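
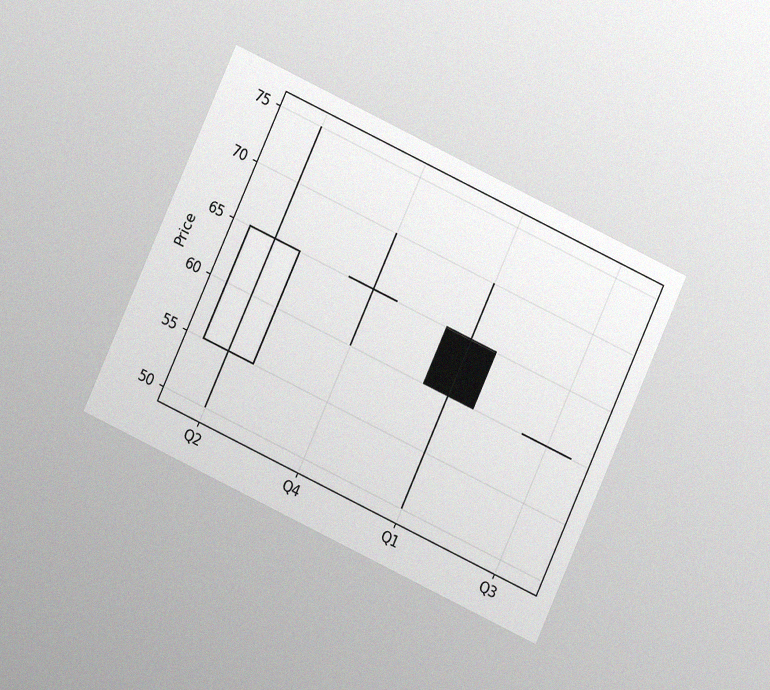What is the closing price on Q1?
The chart is tilted about 25° clockwise and viewed at a slight angle, with some photo noise. The Q1 candle closes at 60.

60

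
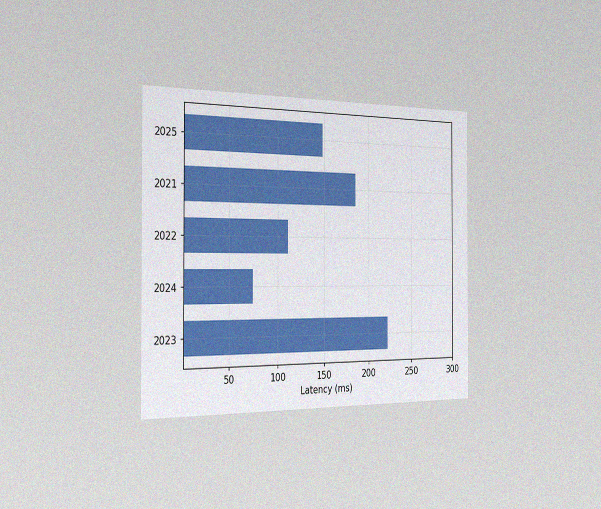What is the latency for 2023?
The chart is viewed slightly from the left, with some photo noise. Reading along the chart's x-axis, the 2023 bar reaches 222ms.

222ms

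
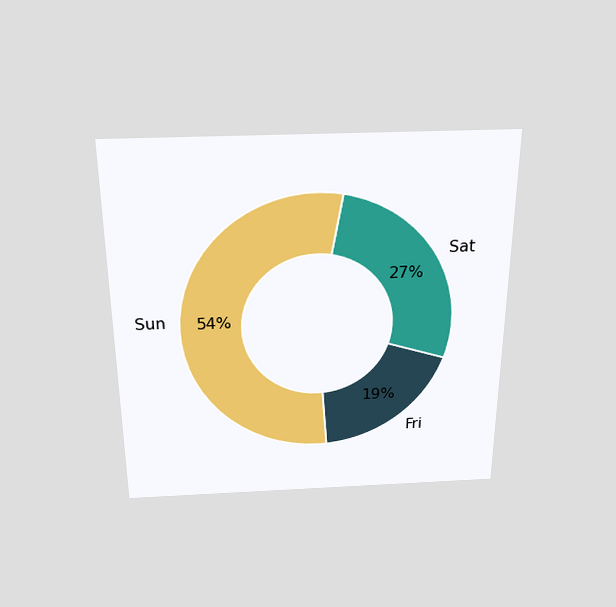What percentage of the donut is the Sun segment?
54%

The chart is viewed slightly from above. The Sun segment takes up 54% of the ring.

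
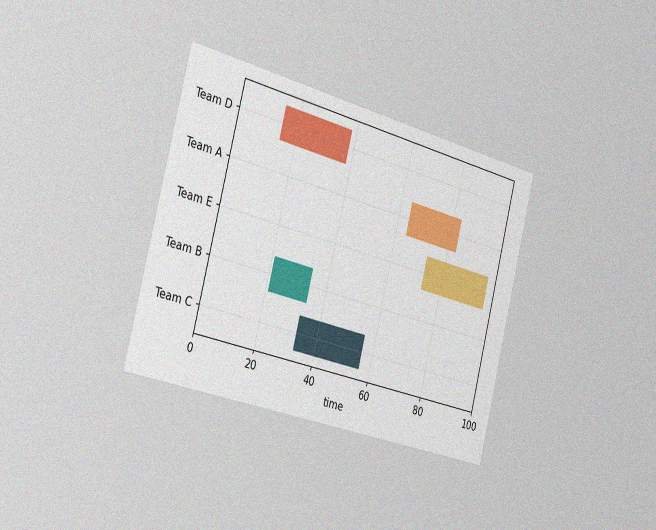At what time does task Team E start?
73

The chart is tilted about 14° clockwise and viewed slightly from the left, with some photo noise. The Team E bar begins at t=73.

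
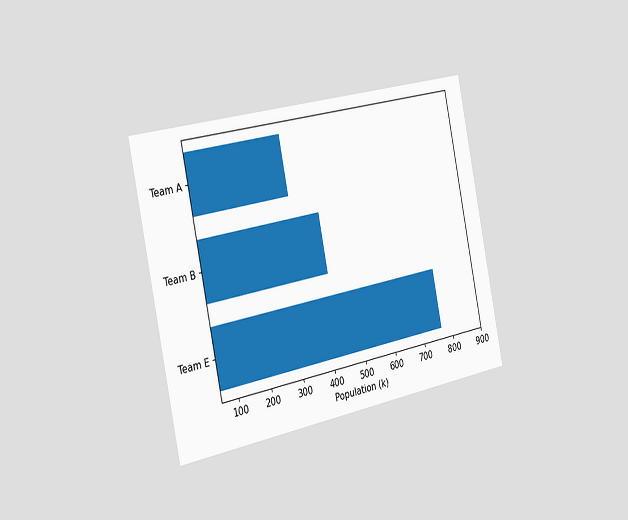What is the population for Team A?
340k

The chart is tilted about 12° counter-clockwise and viewed slightly from the left. Reading along the chart's x-axis, the Team A bar reaches 340k.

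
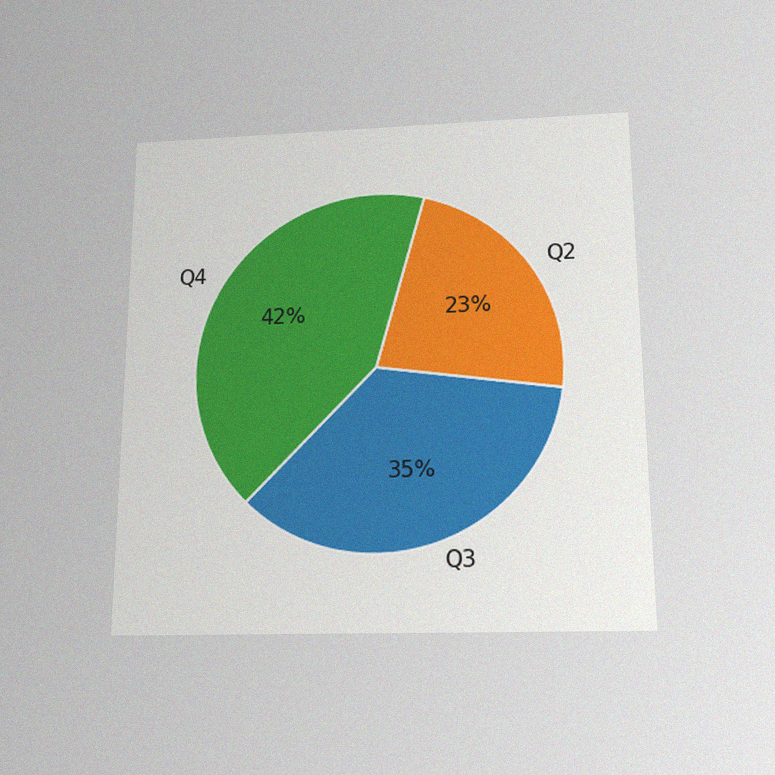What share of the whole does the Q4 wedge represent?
The chart is viewed slightly from below, with some photo noise. The Q4 slice takes up 42% of the pie.

42%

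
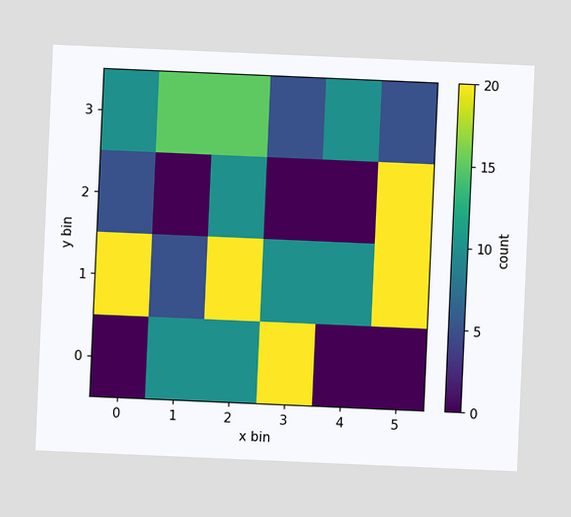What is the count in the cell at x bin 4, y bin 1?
10

The chart is tilted about 3° clockwise. Matching the cell (4, 1) against the colorbar gives 10.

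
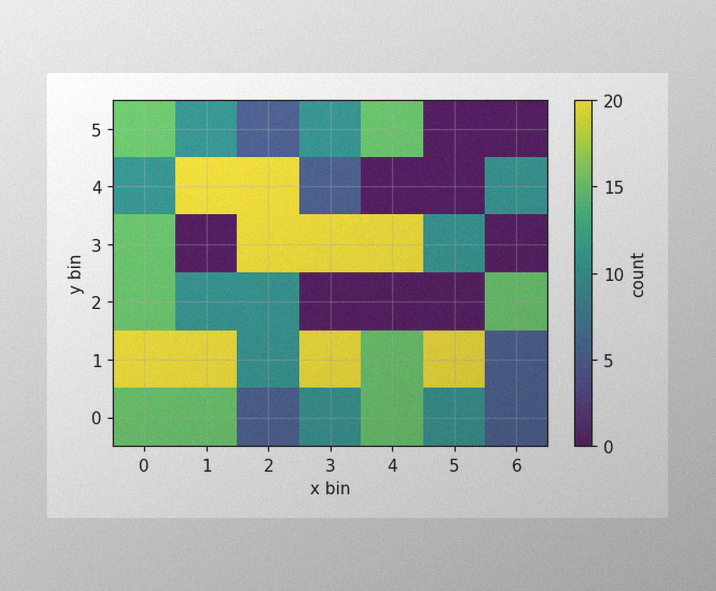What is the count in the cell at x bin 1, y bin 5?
10

The image has some photo noise and uneven lighting. Matching the cell (1, 5) against the colorbar gives 10.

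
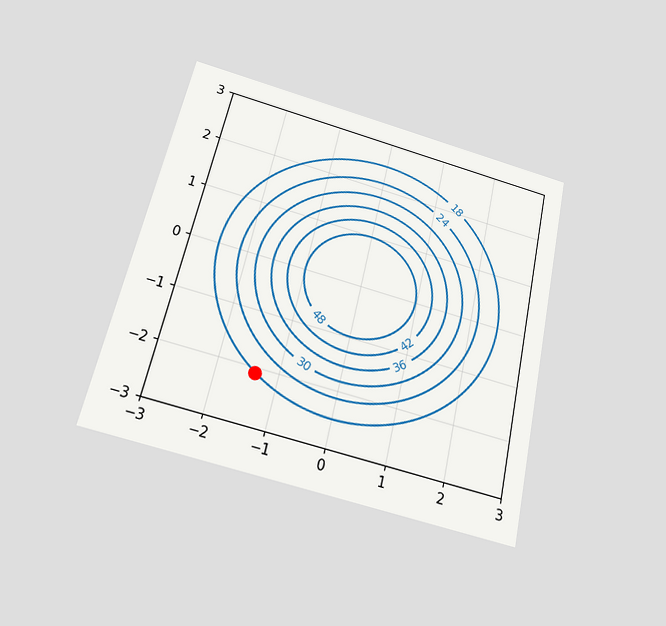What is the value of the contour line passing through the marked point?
The chart is tilted about 13° clockwise and viewed slightly from below. The marked point sits on the contour labelled 18.

18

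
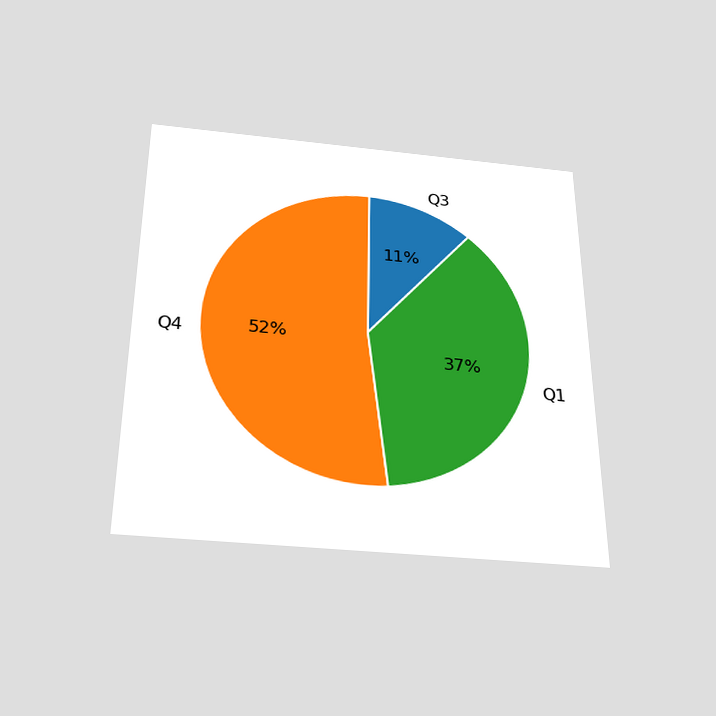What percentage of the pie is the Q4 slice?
The chart is viewed slightly from below. The Q4 slice takes up 52% of the pie.

52%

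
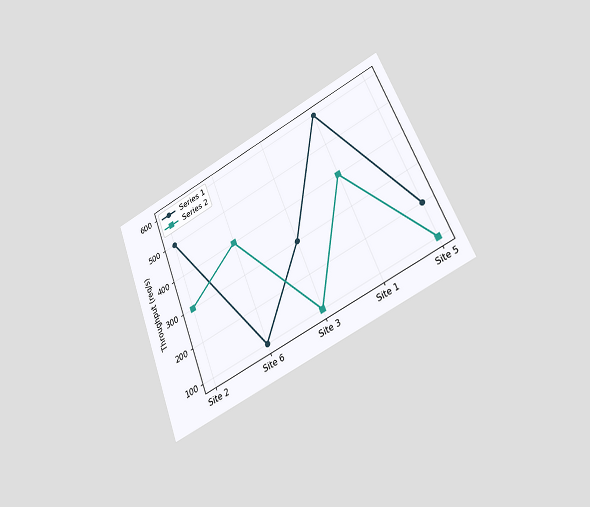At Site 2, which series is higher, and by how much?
Series 1, by 200req/s

The chart is tilted about 22° counter-clockwise and viewed at a slight angle. At Site 2, Series 1 sits above the other line by 200req/s.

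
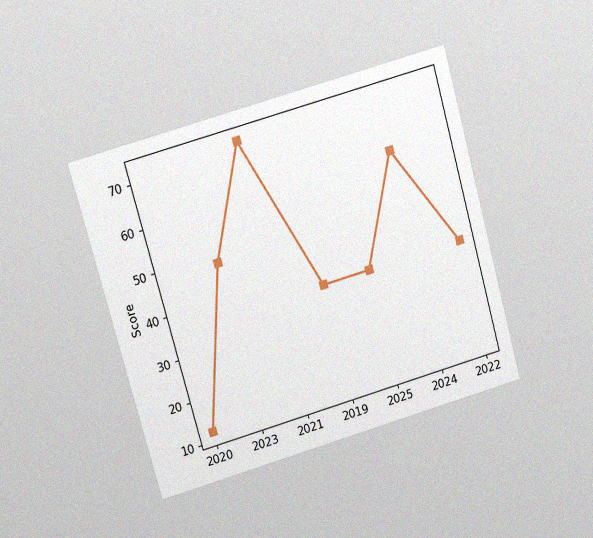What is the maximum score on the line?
The chart is tilted about 16° counter-clockwise and viewed at a slight angle, with some photo noise. The highest point is at 2021, and reading across to the y-axis gives 72.

72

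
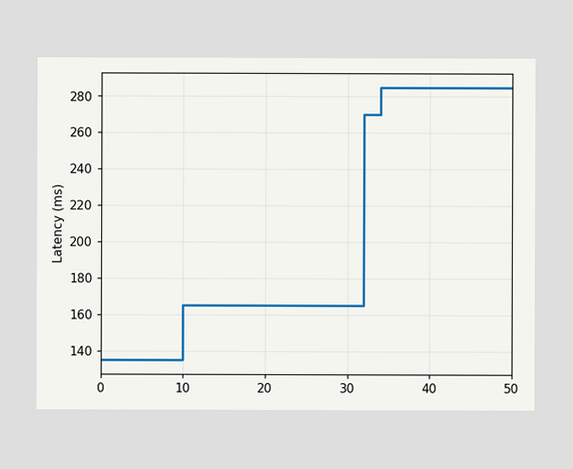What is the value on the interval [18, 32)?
165ms

On [18, 32) the step sits at 165ms.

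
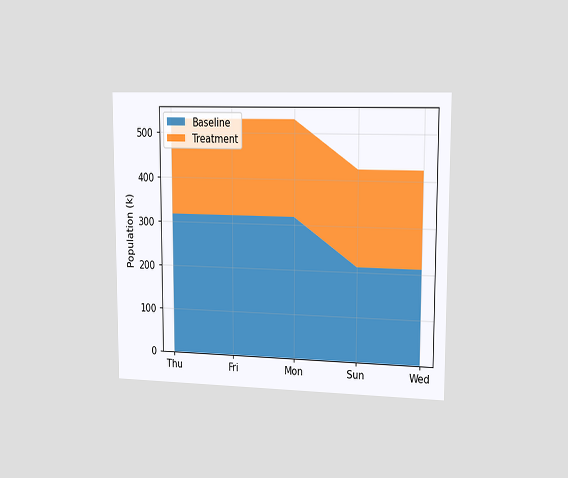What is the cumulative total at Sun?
424k

The chart is viewed slightly from the right. The stacked total at Sun reaches 424k.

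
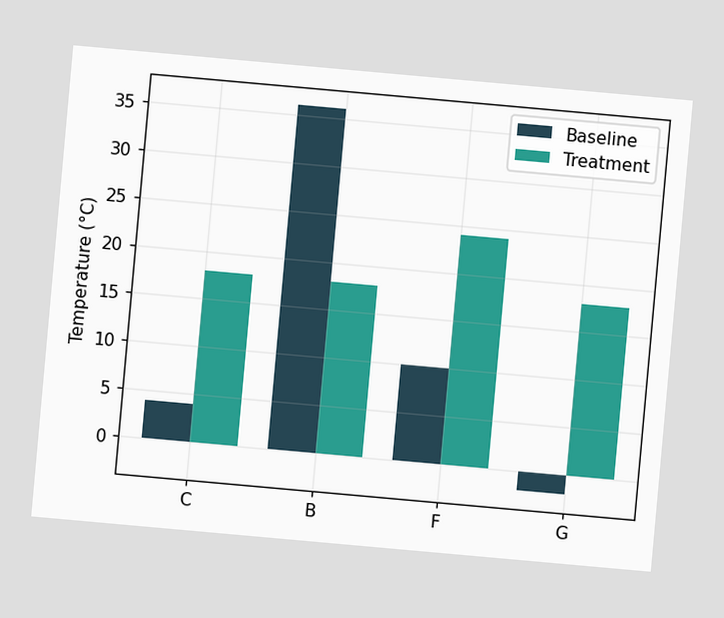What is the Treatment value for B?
18°C

The chart is tilted about 5° clockwise. The Treatment bar at B reaches 18°C on the y-axis.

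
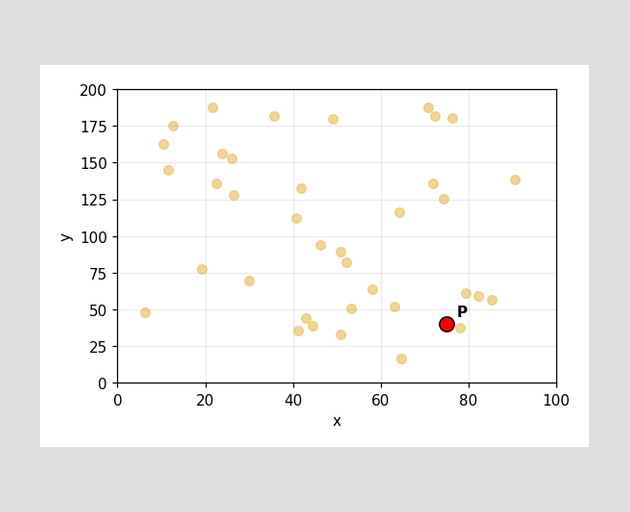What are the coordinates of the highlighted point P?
(75, 40)

Following the gridlines from P to each axis, P sits at (75, 40).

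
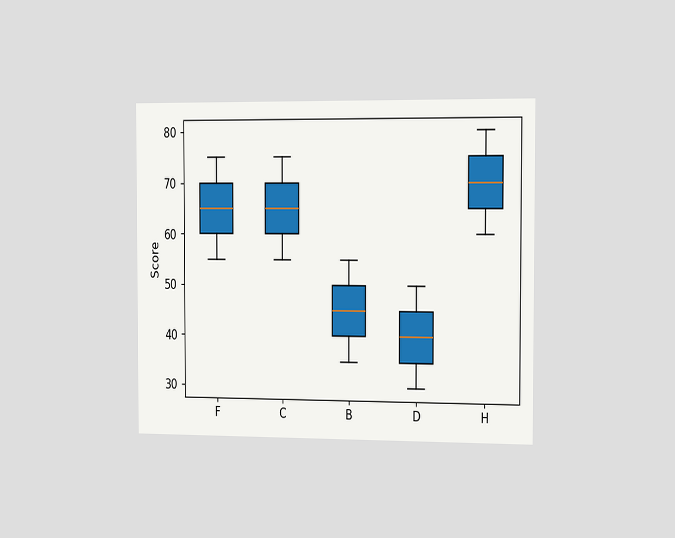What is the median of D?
40

The chart is viewed slightly from the right. The median line in the D box sits at 40.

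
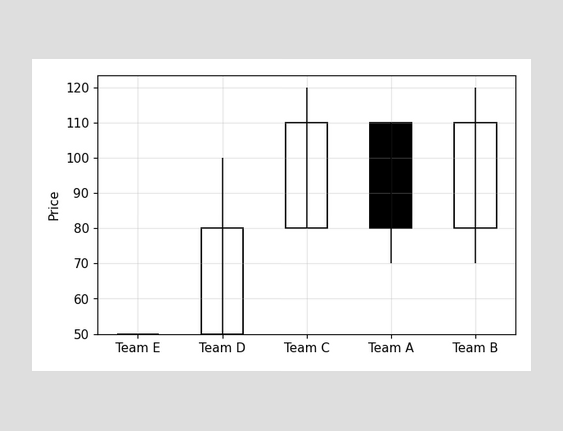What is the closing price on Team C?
The Team C candle closes at 110.

110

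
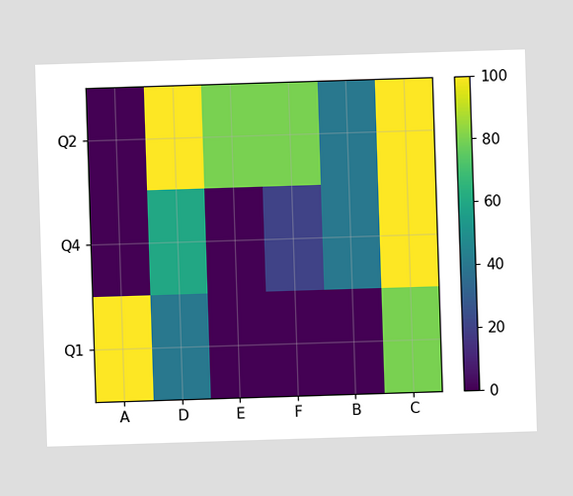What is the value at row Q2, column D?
100

Matching cell (Q2, D) against the colorbar gives 100.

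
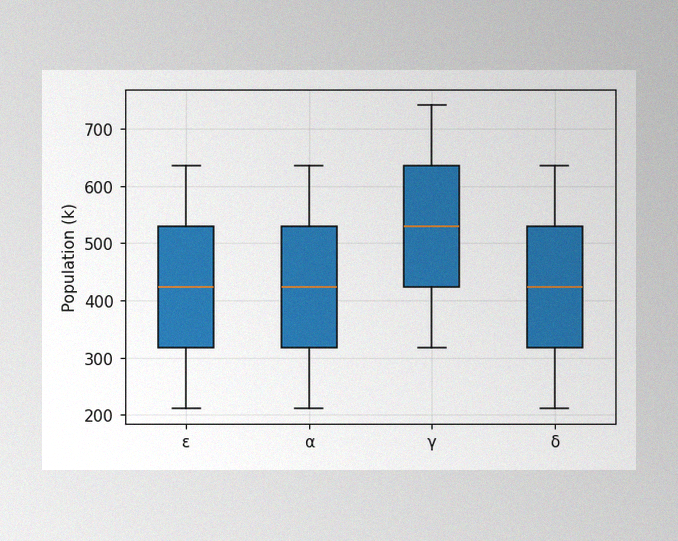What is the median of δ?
The image has some photo noise and uneven lighting. The median line in the δ box sits at 424k.

424k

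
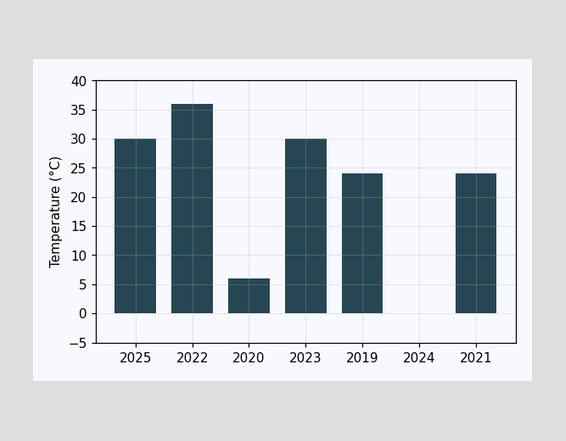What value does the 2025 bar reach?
Reading along the chart's y-axis, the 2025 bar reaches 30°C.

30°C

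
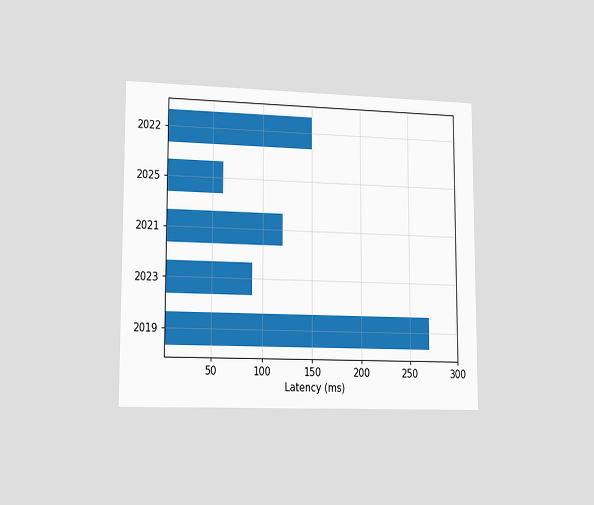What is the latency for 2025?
60ms

The chart is viewed slightly from the left. Reading along the chart's x-axis, the 2025 bar reaches 60ms.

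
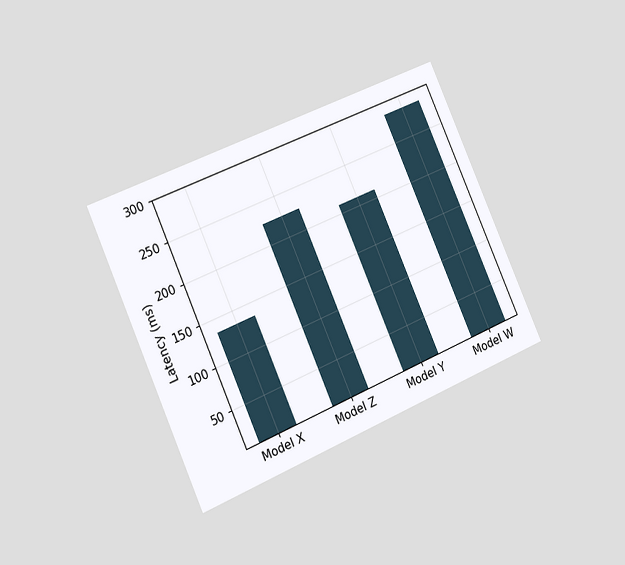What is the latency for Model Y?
The chart is tilted about 24° counter-clockwise and viewed slightly from the left. Reading along the chart's y-axis, the Model Y bar reaches 210ms.

210ms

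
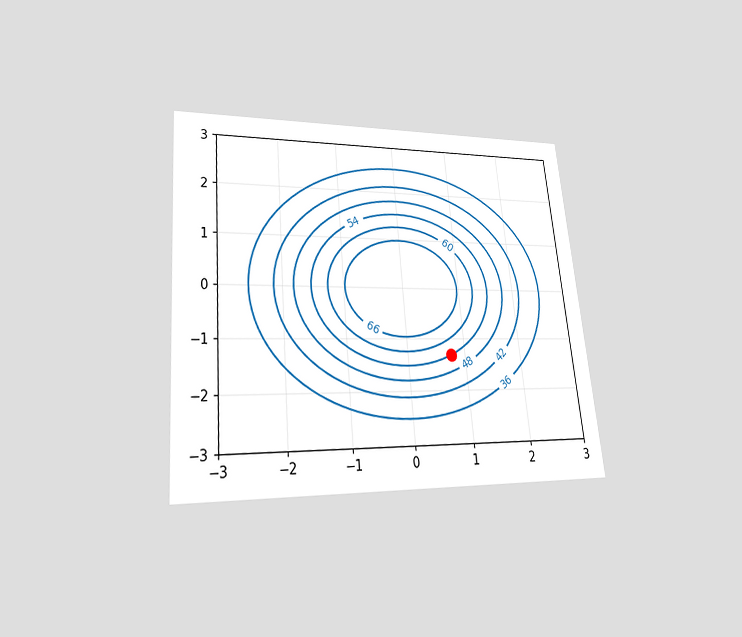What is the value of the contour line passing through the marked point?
54

The chart is tilted about 5° counter-clockwise and viewed at a slight angle. The marked point sits on the contour labelled 54.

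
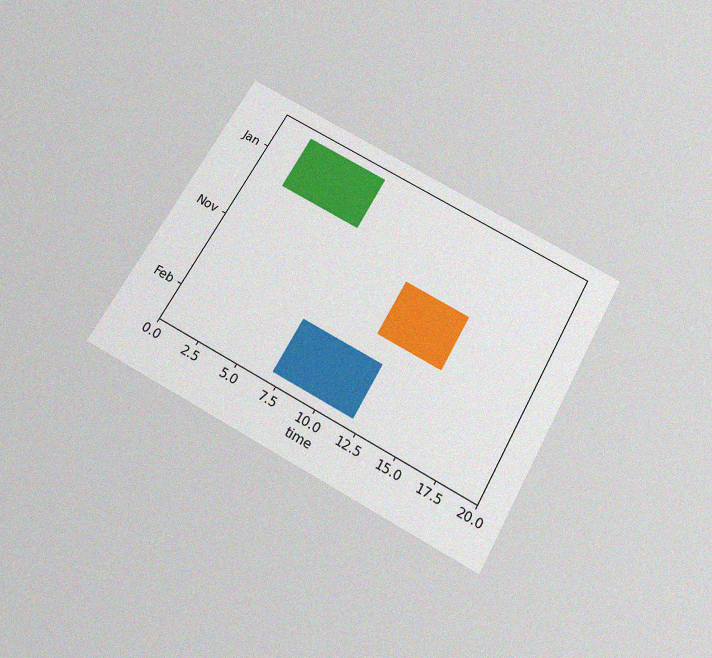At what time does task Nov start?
The chart is tilted about 29° clockwise and viewed slightly from below, with some photo noise. The Nov bar begins at t=11.

11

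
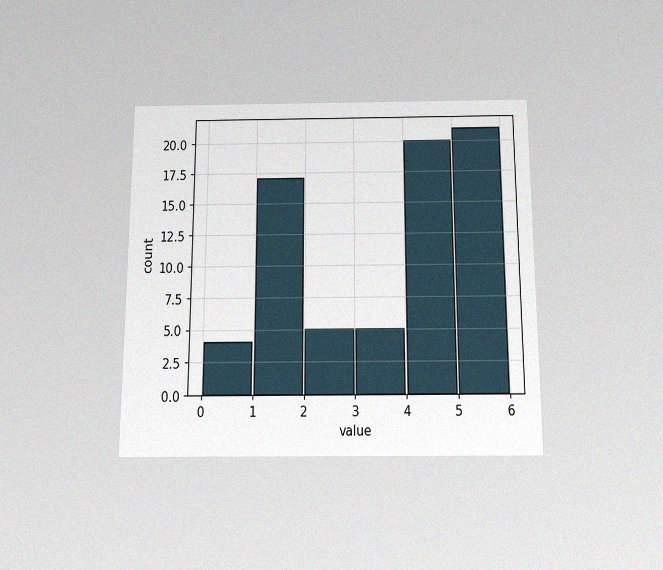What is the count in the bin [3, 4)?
The chart is viewed slightly from below, with some photo noise. The [3, 4) bin has height 5.

5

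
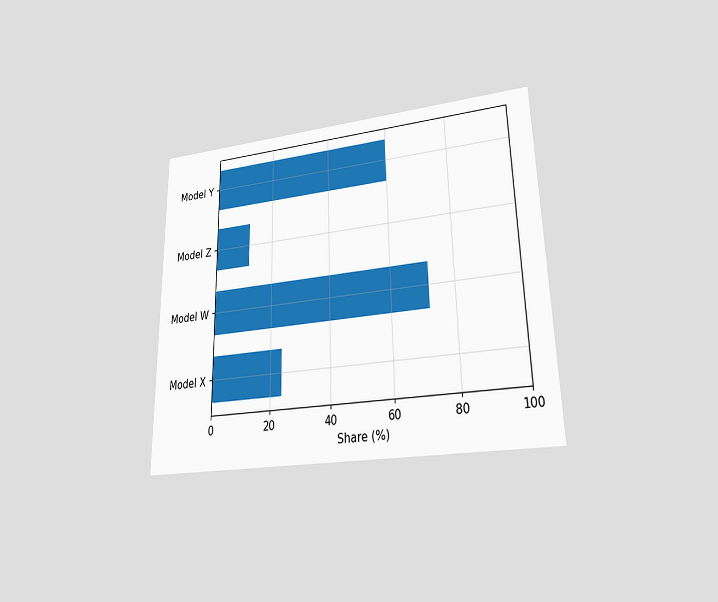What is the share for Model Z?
12%

The chart is viewed at a slight angle. Reading along the chart's x-axis, the Model Z bar reaches 12%.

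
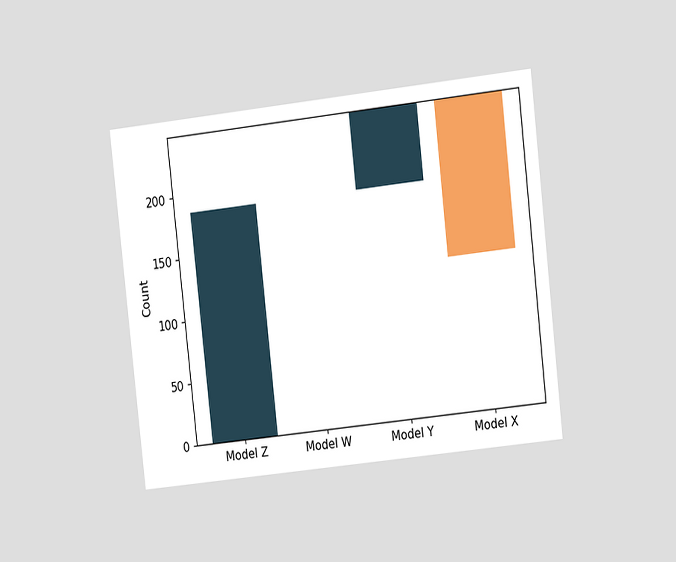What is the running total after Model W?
186

The chart is tilted about 6° counter-clockwise and viewed at a slight angle. After Model W the running total reaches 186.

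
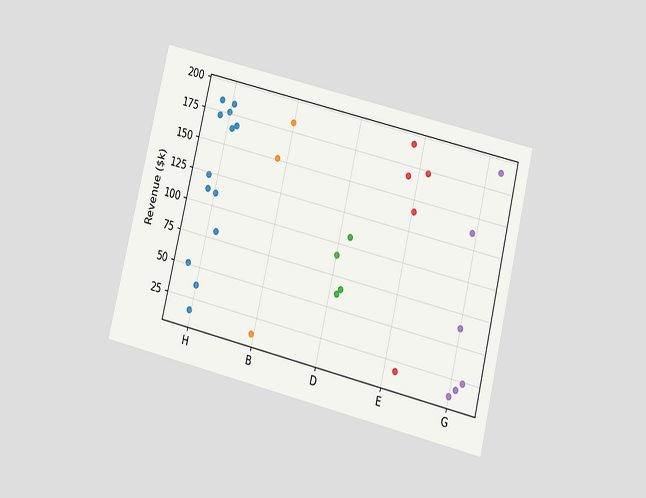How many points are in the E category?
The chart is tilted about 14° clockwise and viewed slightly from below. Counting the markers in the E column gives 5.

5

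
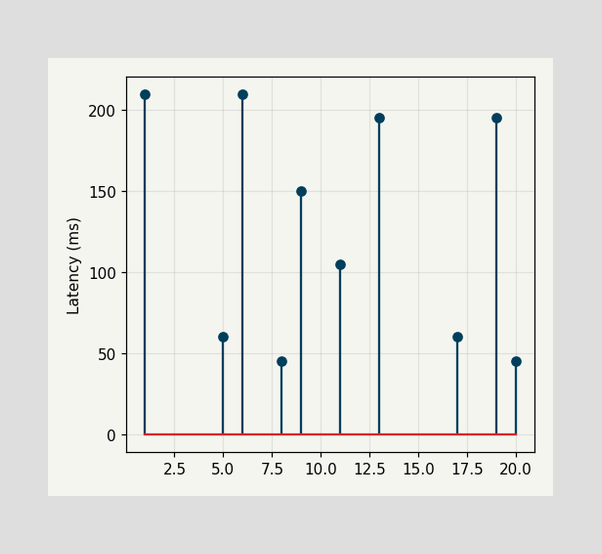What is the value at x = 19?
195ms

The stem at x=19 reaches 195ms.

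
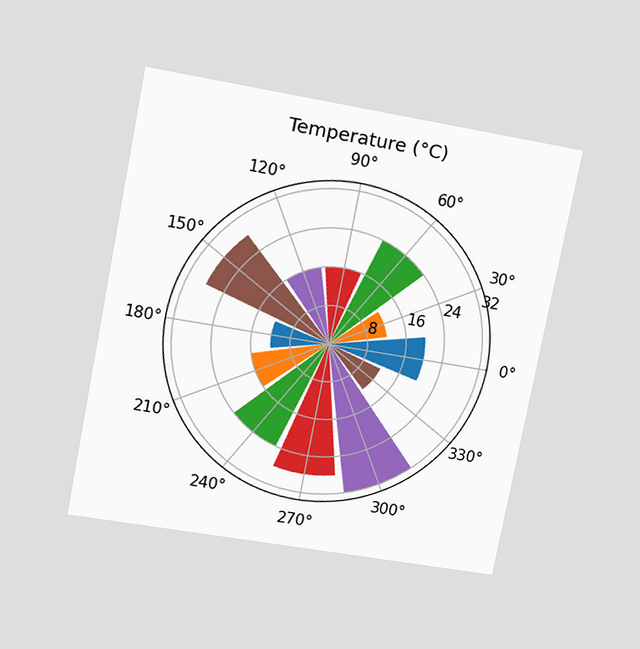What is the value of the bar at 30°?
12°C

The chart is tilted about 11° clockwise and viewed at a slight angle. The bar at 30° reaches 12°C on the radial axis.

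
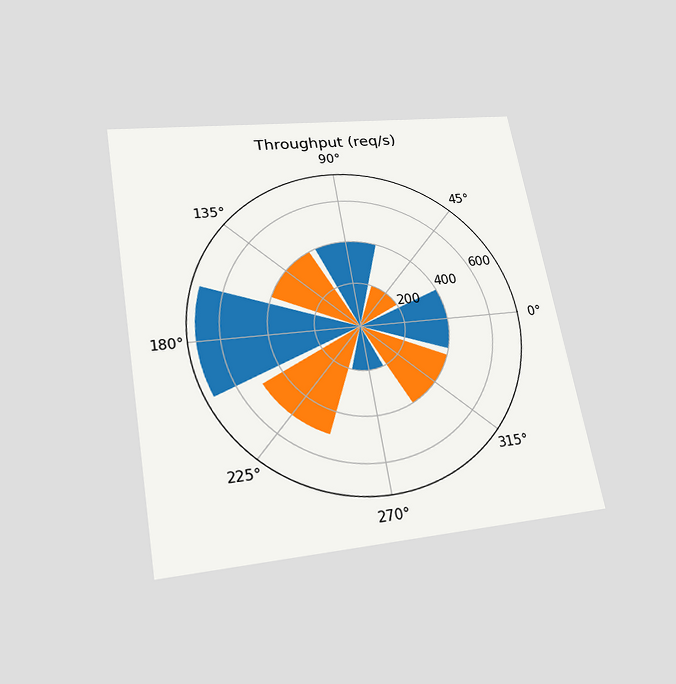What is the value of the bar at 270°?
200req/s

The chart is tilted about 10° counter-clockwise and viewed slightly from below. The bar at 270° reaches 200req/s on the radial axis.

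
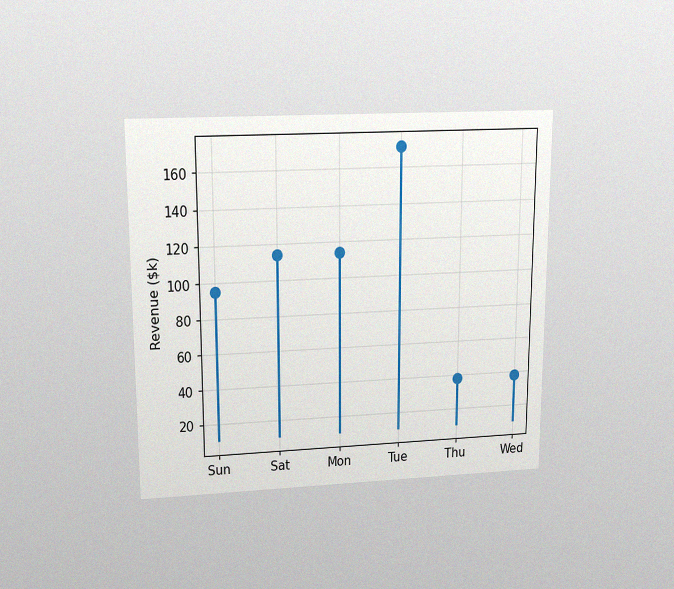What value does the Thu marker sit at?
$38k

The chart is viewed slightly from above, with some photo noise. The Thu marker sits at $38k.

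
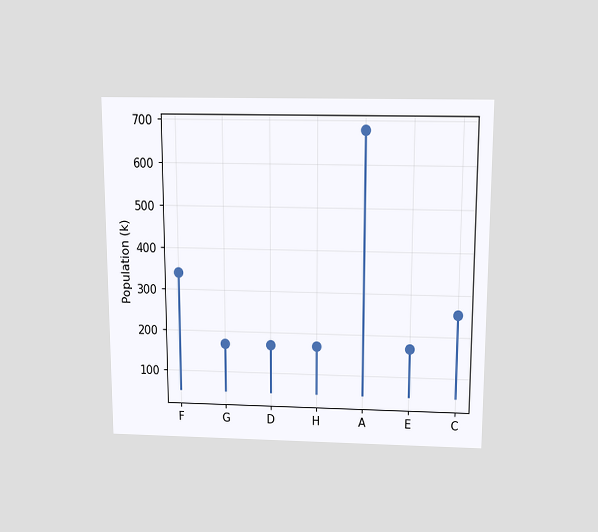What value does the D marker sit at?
The chart is viewed slightly from above. The D marker sits at 170k.

170k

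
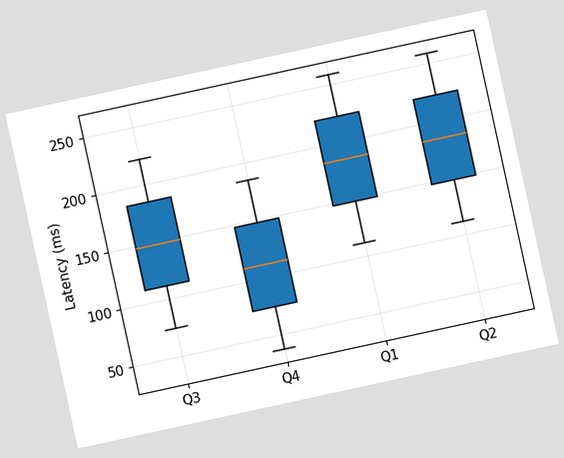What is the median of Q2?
185ms

The chart is tilted about 12° counter-clockwise. The median line in the Q2 box sits at 185ms.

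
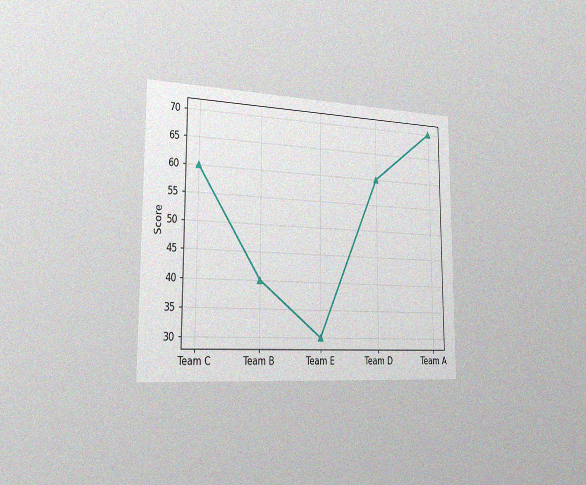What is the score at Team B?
The chart is viewed slightly from the left, with some photo noise. At Team B, the line is at 40.

40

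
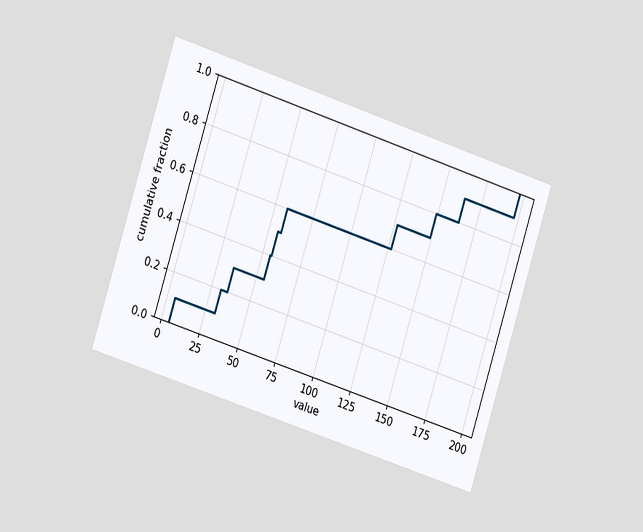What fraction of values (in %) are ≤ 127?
70%

The chart is tilted about 18° clockwise and viewed slightly from the left. At x=127 the ECDF step is at 70%.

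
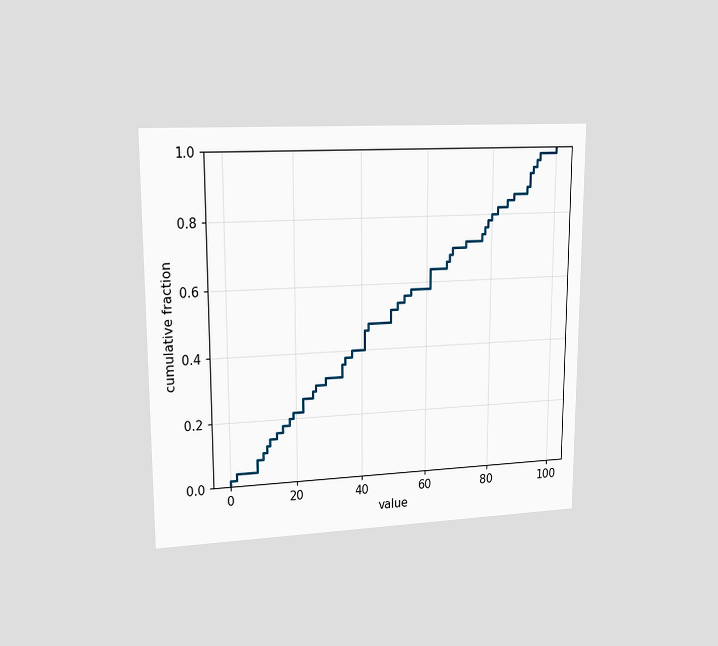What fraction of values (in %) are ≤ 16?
18%

The chart is viewed at a slight angle. At x=16 the ECDF step is at 18%.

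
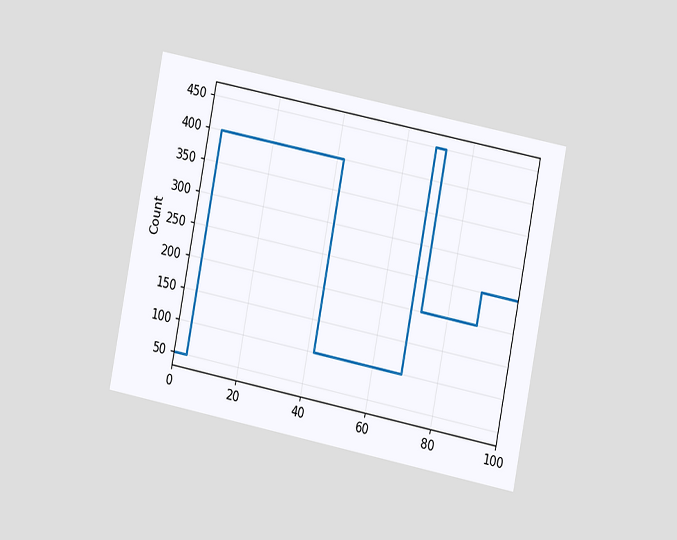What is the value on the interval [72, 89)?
The chart is tilted about 11° clockwise and viewed at a slight angle. On [72, 89) the step sits at 200.

200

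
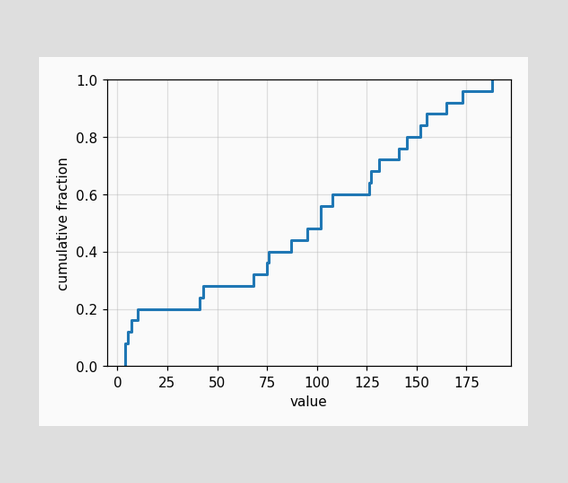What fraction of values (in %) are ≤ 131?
72%

At x=131 the ECDF step is at 72%.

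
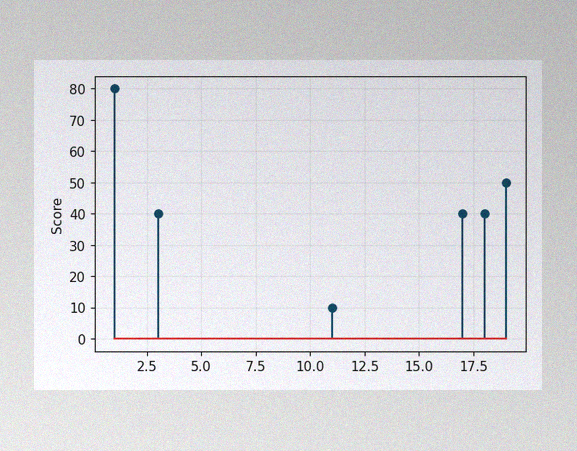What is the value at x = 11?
10

The image has some photo noise and uneven lighting. The stem at x=11 reaches 10.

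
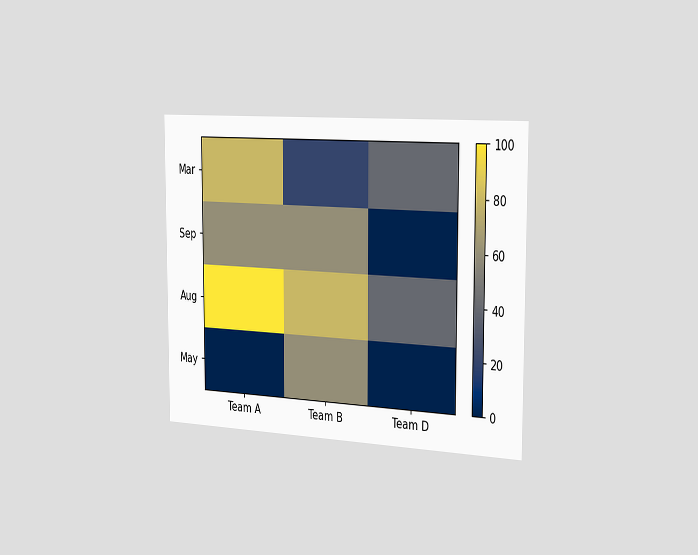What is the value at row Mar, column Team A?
The chart is viewed slightly from the right. Matching cell (Mar, Team A) against the colorbar gives 80.

80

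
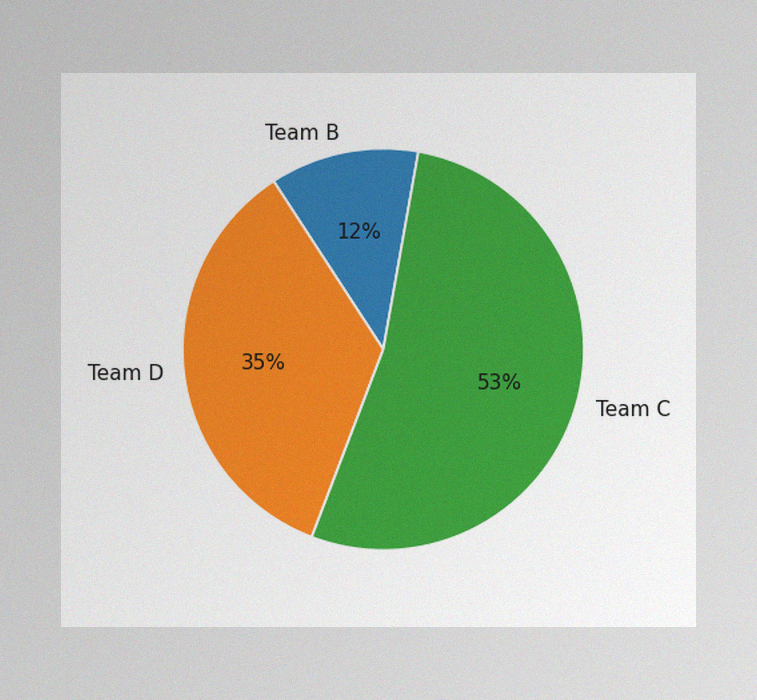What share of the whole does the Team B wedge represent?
12%

The image has some photo noise and uneven lighting. The Team B slice takes up 12% of the pie.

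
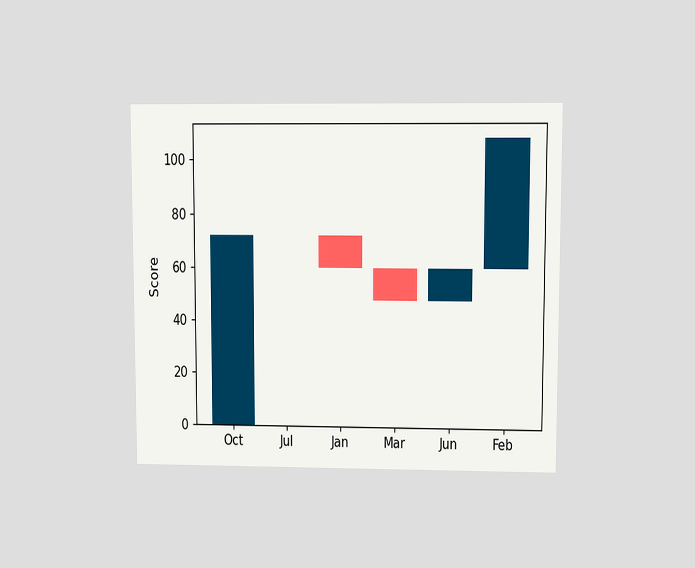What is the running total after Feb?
108

The chart is viewed at a slight angle. After Feb the running total reaches 108.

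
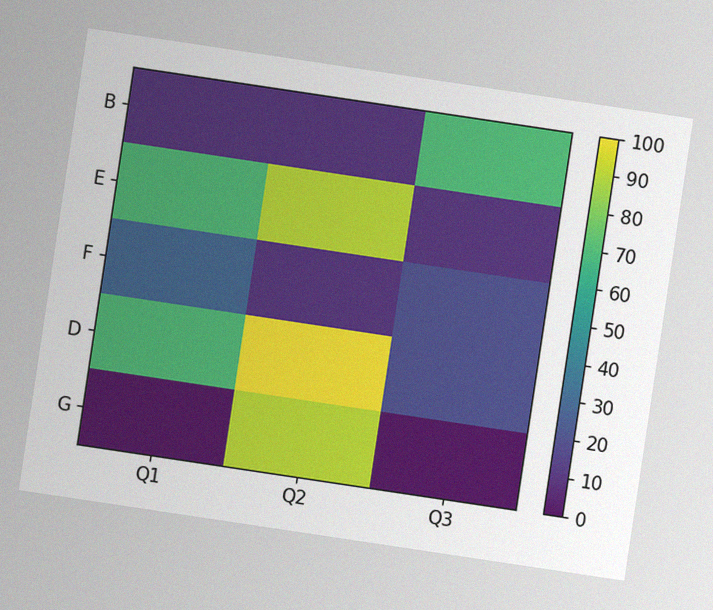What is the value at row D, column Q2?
The chart is tilted about 9° clockwise, with some photo noise. Matching cell (D, Q2) against the colorbar gives 100.

100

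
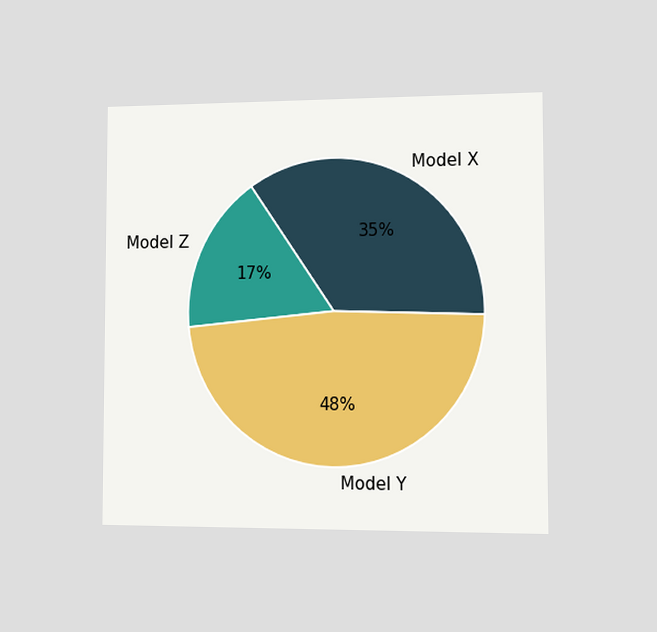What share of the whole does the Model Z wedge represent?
17%

The chart is viewed slightly from the right. The Model Z slice takes up 17% of the pie.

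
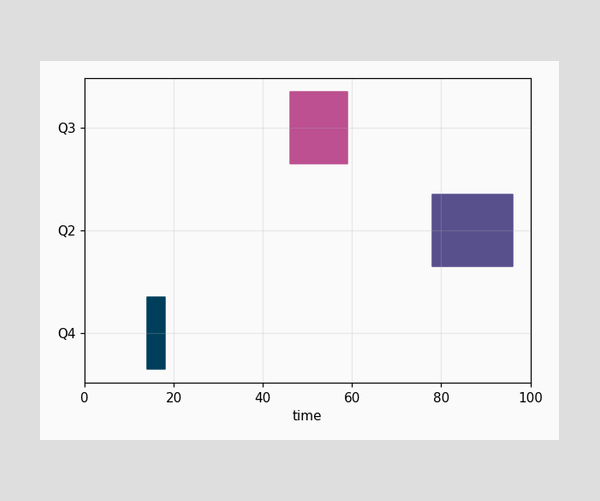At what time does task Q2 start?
The Q2 bar begins at t=78.

78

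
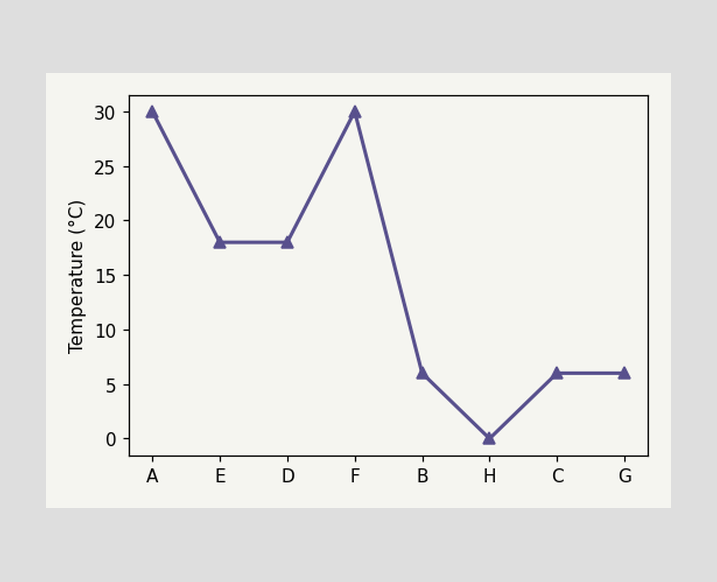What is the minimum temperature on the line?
The lowest point is at H, and reading across to the y-axis gives 0°C.

0°C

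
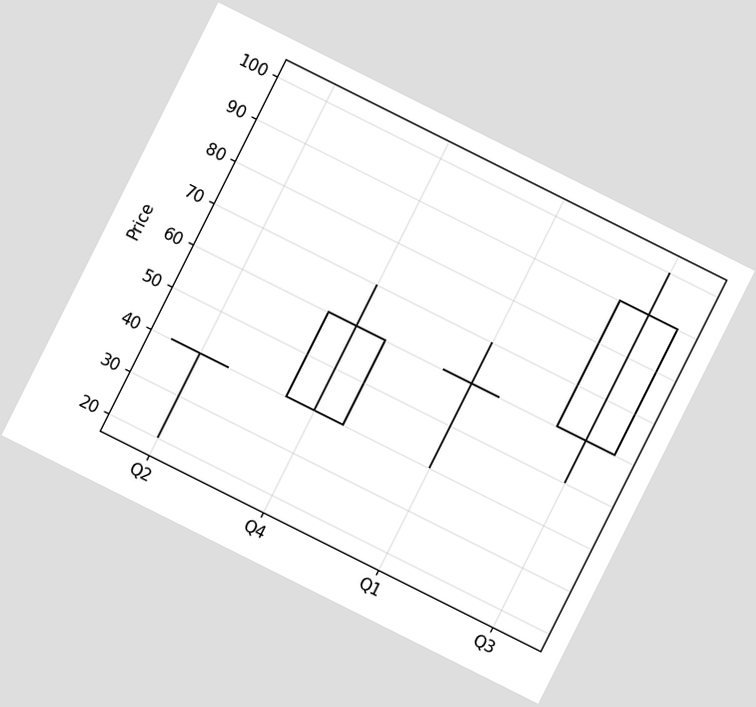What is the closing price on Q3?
The chart is tilted about 27° clockwise. The Q3 candle closes at 90.

90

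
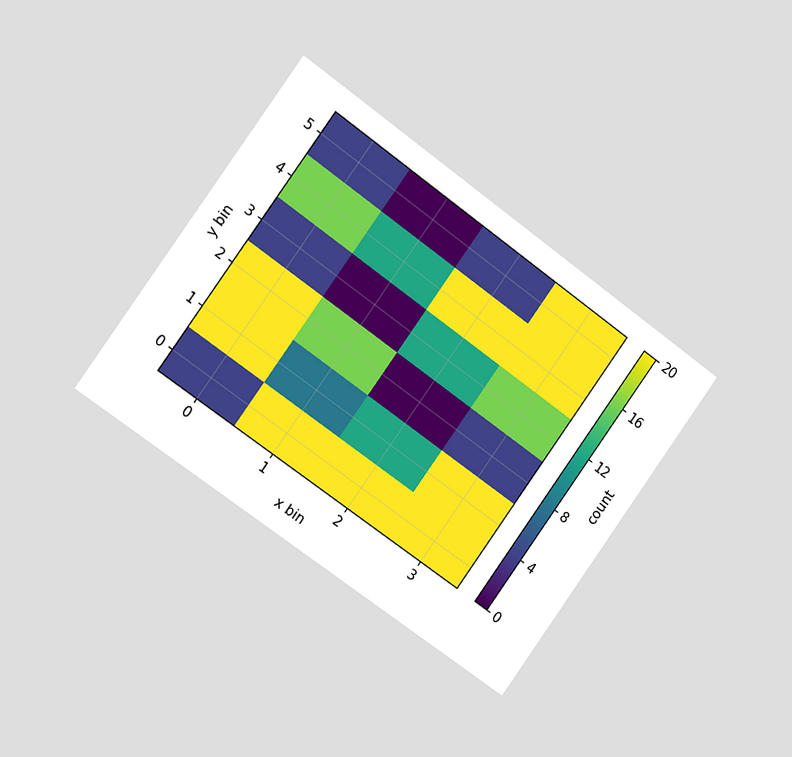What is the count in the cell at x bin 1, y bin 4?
12

The chart is tilted about 36° clockwise and viewed at a slight angle. Matching the cell (1, 4) against the colorbar gives 12.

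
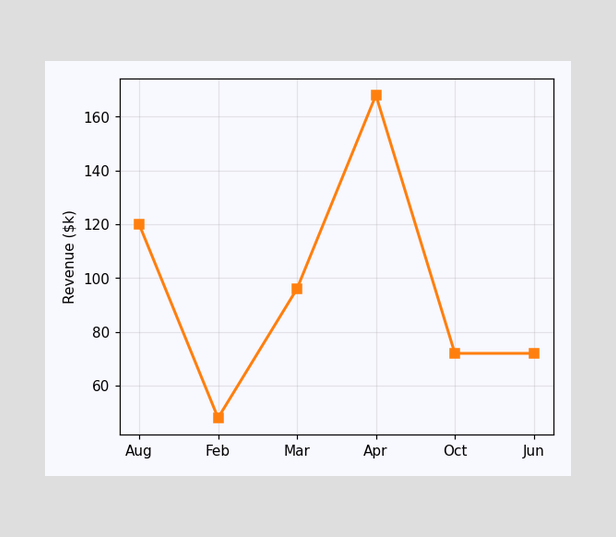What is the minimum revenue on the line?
$48k

The lowest point is at Feb, and reading across to the y-axis gives $48k.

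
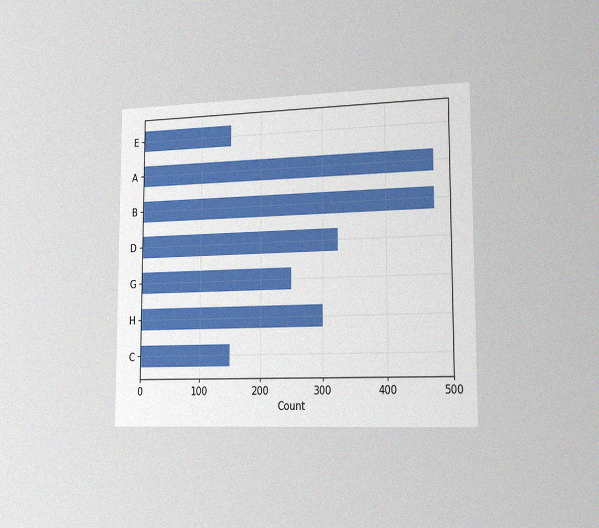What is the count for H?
300

The chart is viewed slightly from the right, with some photo noise. Reading along the chart's x-axis, the H bar reaches 300.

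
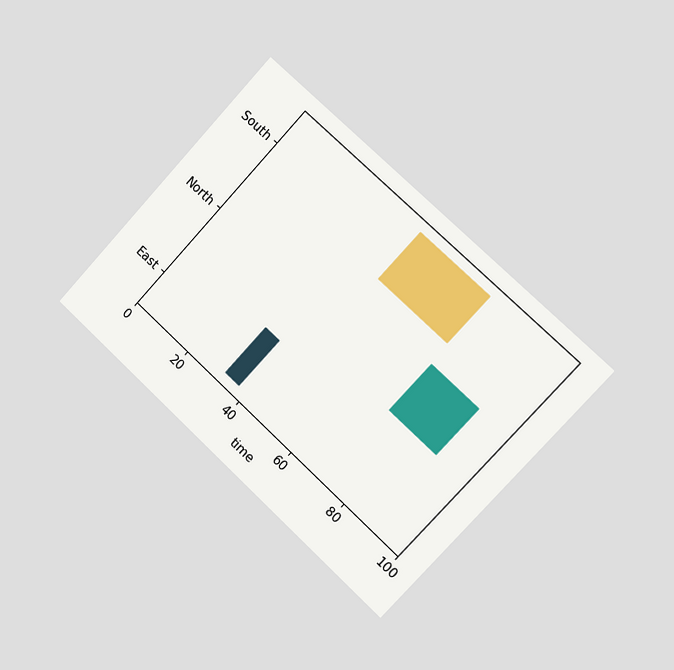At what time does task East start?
32

The chart is tilted about 43° clockwise and viewed slightly from the right. The East bar begins at t=32.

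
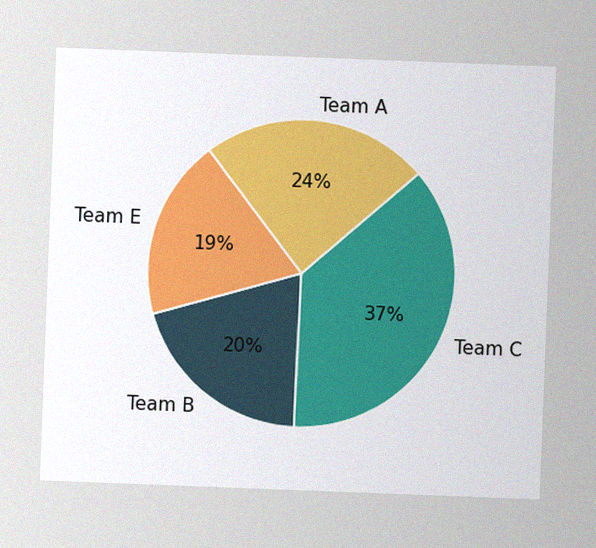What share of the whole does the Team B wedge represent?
20%

The chart is tilted about 2° clockwise, with some photo noise. The Team B slice takes up 20% of the pie.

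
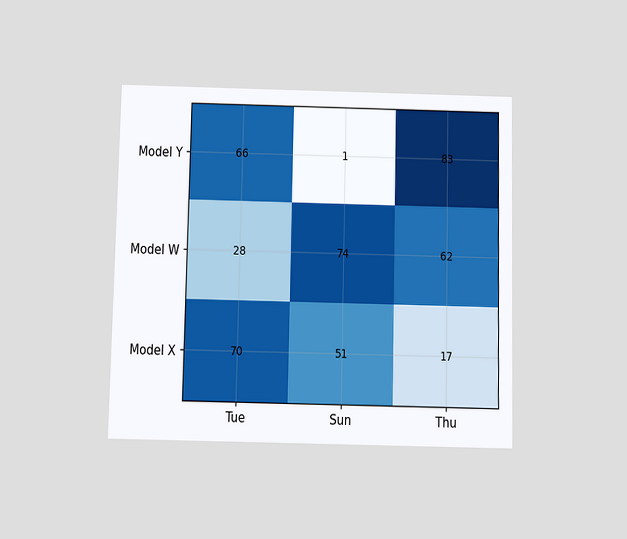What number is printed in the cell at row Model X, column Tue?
The chart is viewed slightly from below. The (Model X, Tue) cell reads 70.

70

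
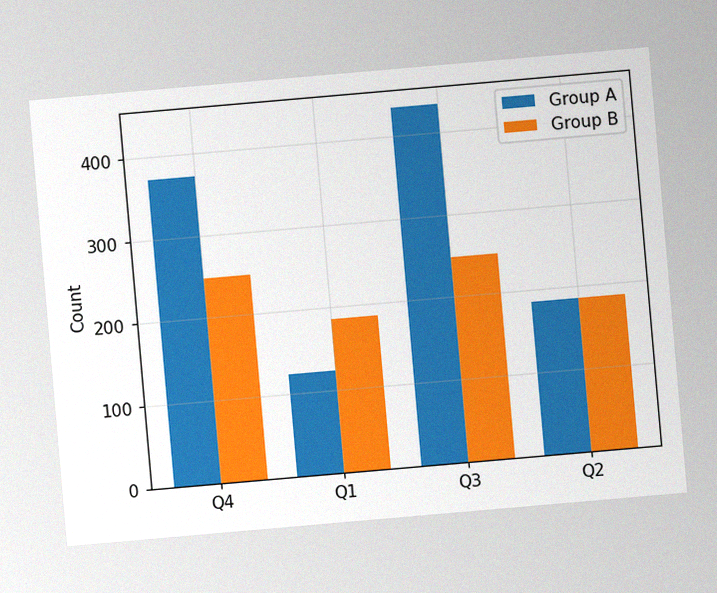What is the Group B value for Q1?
186

The chart is tilted about 5° counter-clockwise, with some photo noise. The Group B bar at Q1 reaches 186 on the y-axis.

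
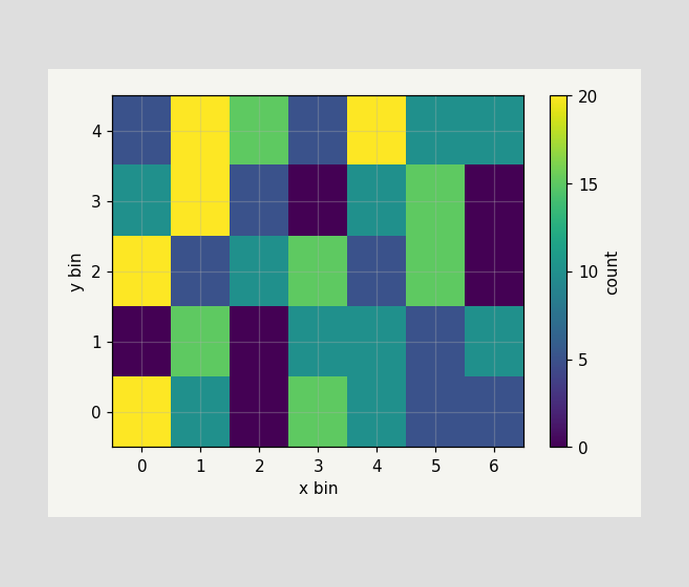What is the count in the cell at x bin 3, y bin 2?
Matching the cell (3, 2) against the colorbar gives 15.

15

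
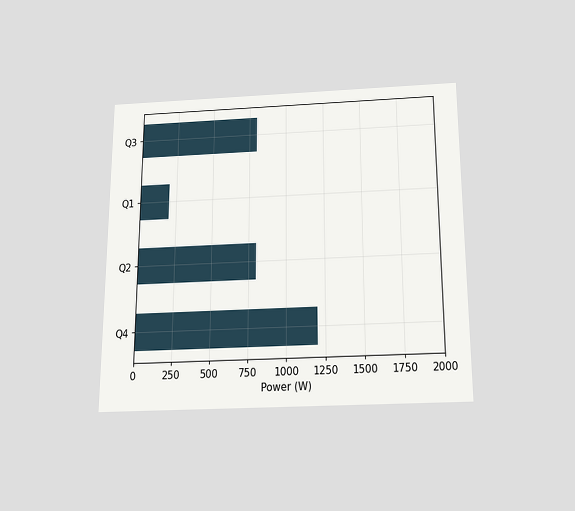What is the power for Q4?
The chart is viewed slightly from below. Reading along the chart's x-axis, the Q4 bar reaches 1200W.

1200W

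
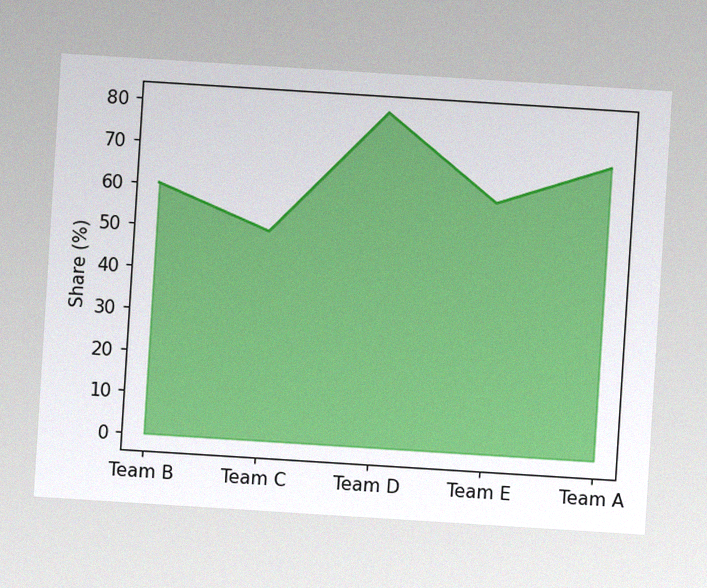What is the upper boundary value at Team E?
The chart is tilted about 4° clockwise, with some photo noise. At Team E the upper boundary is at 60%.

60%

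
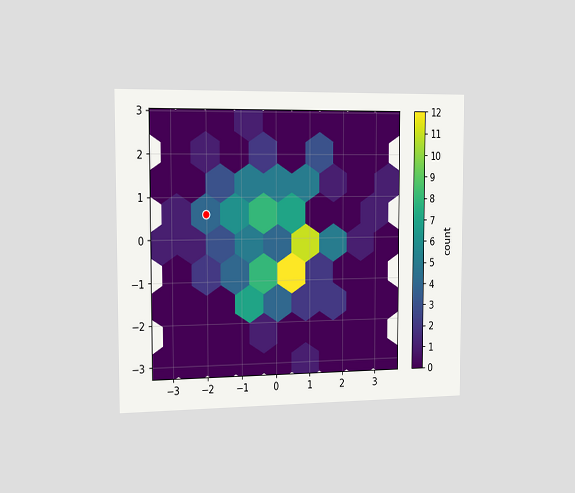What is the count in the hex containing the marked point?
The chart is viewed slightly from the left. The marked hex reads 4 on the colorbar.

4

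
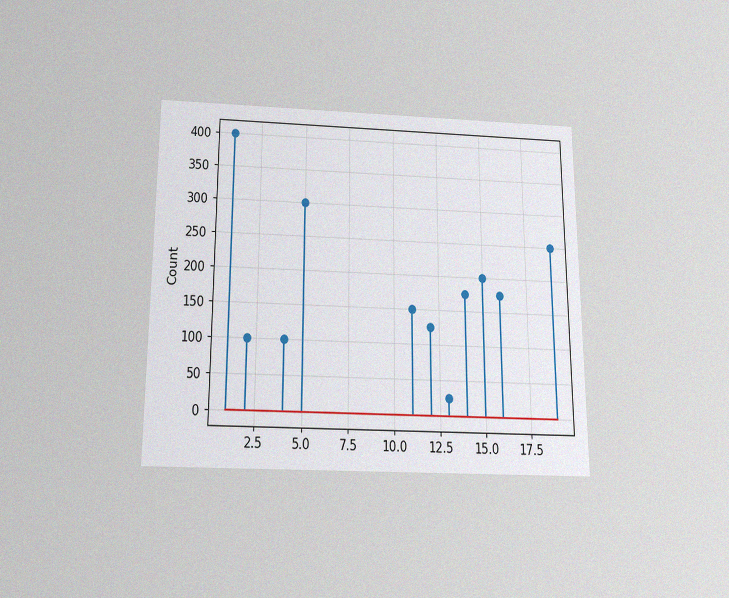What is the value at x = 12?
125

The chart is viewed slightly from below, with some photo noise. The stem at x=12 reaches 125.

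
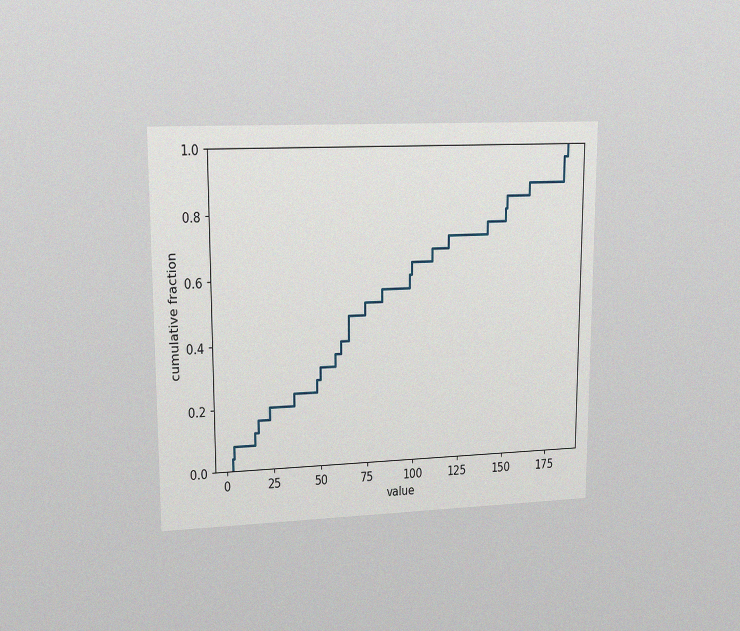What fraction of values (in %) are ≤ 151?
84%

The chart is viewed at a slight angle, with some photo noise. At x=151 the ECDF step is at 84%.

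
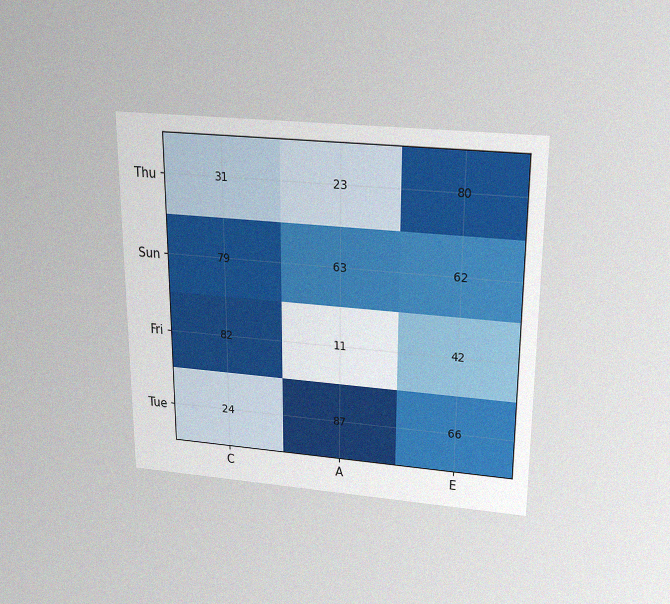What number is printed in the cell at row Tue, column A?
87

The chart is viewed slightly from above, with some photo noise. The (Tue, A) cell reads 87.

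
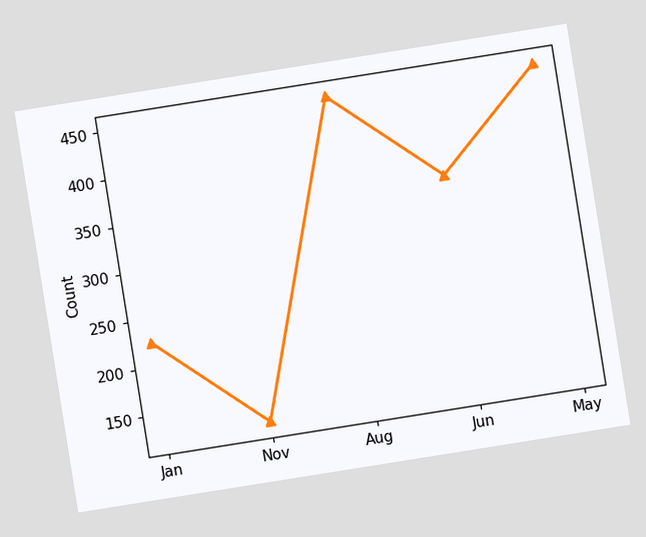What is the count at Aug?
The chart is tilted about 9° counter-clockwise. At Aug, the line is at 450.

450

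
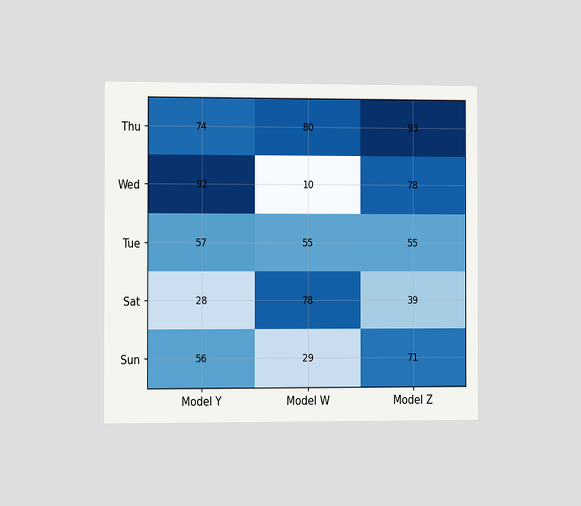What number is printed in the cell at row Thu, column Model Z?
The chart is viewed slightly from the left. The (Thu, Model Z) cell reads 93.

93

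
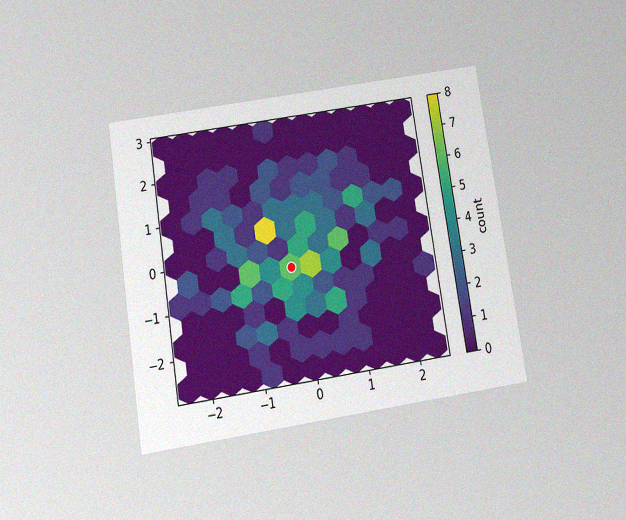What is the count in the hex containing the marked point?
The chart is tilted about 9° counter-clockwise and viewed slightly from below, with some photo noise. The marked hex reads 6 on the colorbar.

6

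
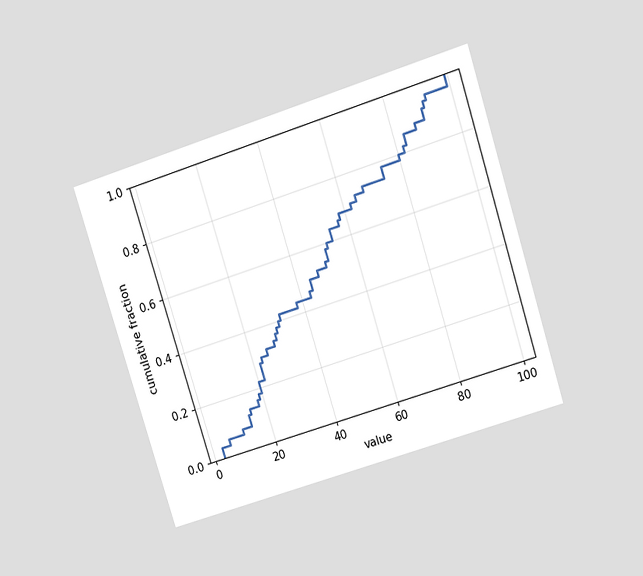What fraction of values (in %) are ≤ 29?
The chart is tilted about 18° counter-clockwise and viewed at a slight angle. At x=29 the ECDF step is at 36%.

36%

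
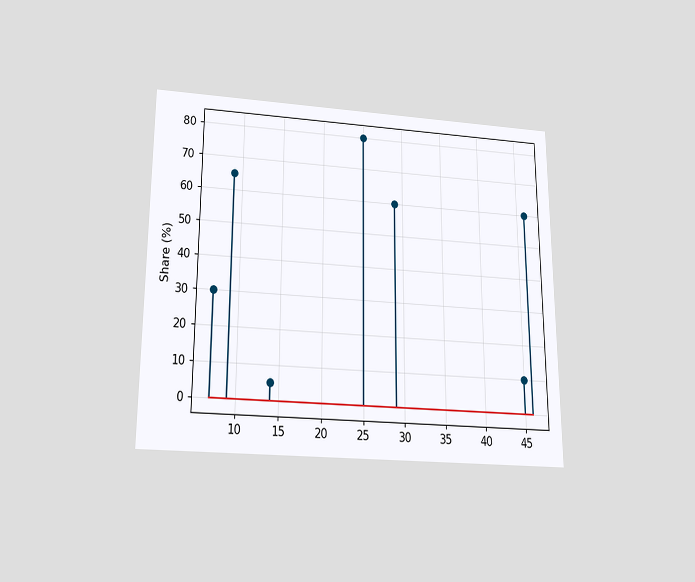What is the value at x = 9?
The chart is viewed slightly from below. The stem at x=9 reaches 65%.

65%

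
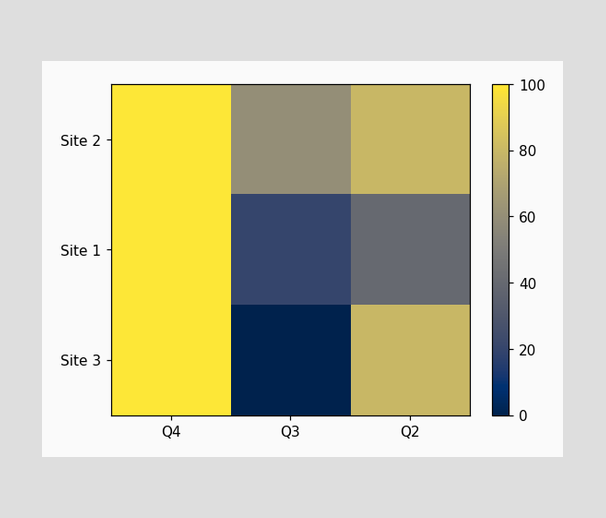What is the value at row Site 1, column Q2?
40

Matching cell (Site 1, Q2) against the colorbar gives 40.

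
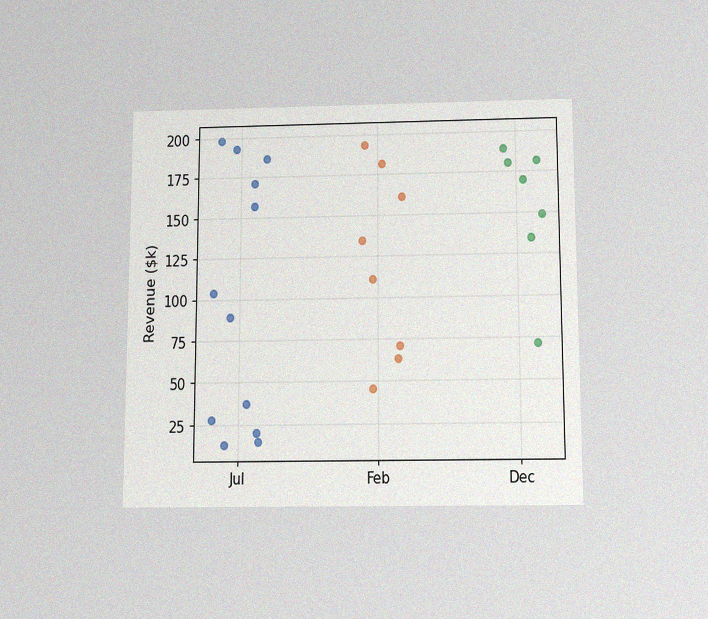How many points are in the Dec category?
7

The chart is viewed slightly from below, with some photo noise. Counting the markers in the Dec column gives 7.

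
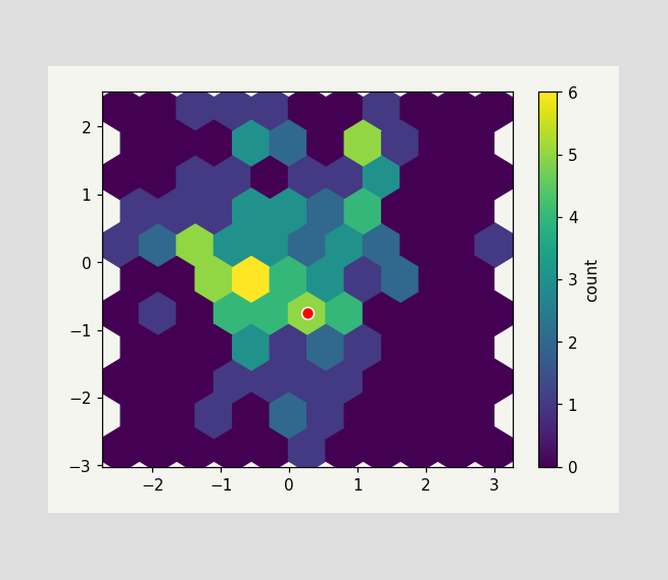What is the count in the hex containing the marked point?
5

The marked hex reads 5 on the colorbar.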